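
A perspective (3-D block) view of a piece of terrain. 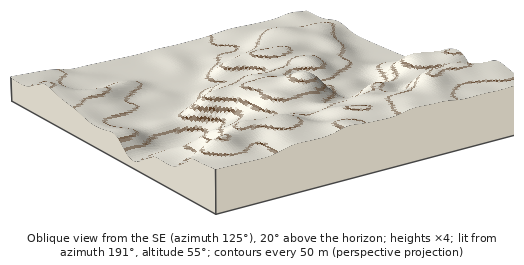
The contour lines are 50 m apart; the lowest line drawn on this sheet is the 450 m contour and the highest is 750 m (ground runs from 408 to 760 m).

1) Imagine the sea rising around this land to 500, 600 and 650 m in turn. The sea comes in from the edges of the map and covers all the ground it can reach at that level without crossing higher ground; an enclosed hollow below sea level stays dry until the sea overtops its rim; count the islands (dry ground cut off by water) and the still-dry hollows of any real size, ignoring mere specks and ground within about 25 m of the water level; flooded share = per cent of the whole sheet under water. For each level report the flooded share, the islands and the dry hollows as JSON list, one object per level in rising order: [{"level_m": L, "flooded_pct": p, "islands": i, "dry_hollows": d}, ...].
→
[{"level_m": 500, "flooded_pct": 22, "islands": 0, "dry_hollows": 0}, {"level_m": 600, "flooded_pct": 64, "islands": 0, "dry_hollows": 0}, {"level_m": 650, "flooded_pct": 77, "islands": 1, "dry_hollows": 0}]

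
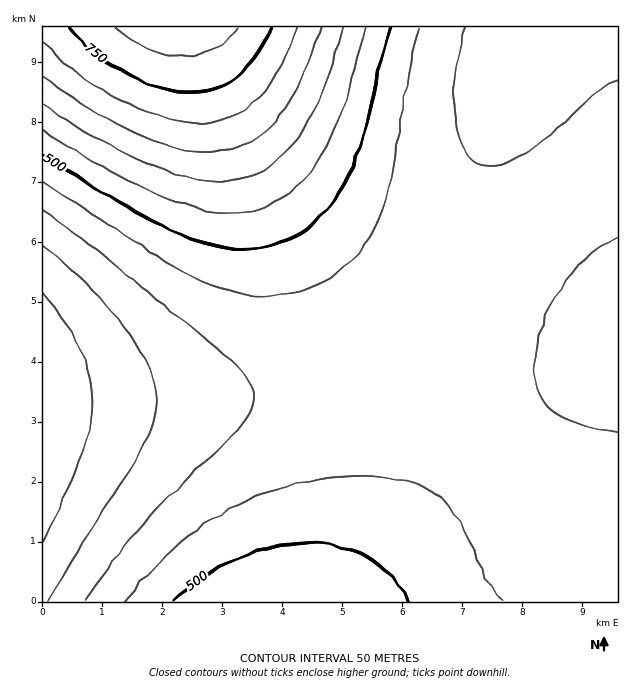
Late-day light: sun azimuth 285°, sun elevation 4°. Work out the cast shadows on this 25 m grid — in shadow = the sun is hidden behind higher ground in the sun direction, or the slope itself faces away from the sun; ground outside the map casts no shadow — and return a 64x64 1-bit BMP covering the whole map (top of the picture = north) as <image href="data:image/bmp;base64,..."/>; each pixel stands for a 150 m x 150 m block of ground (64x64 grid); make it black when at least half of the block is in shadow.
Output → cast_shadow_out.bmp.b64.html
<image width="64" height="64" href="data:image/bmp;base64,Qk0+AgAAAAAAAD4AAAAoAAAAQAAAAEAAAAABAAEAAAAAAAACAAATCwAAEwsAAAIAAAAAAAAA////AAAAAAAAAAAAAAAAAAAAAAAAAAAAAAAAAAAAAAAAAAAAAAAAAAAAAAAAAAAAAAAAAAAAAAAAAAAAAAAAAAAAAAAAAAAAAAAAAAAAAAAAAAAAAAAAAAAAAAAAAAAAAAAAAAAAAAAAAAAAAAAAAAAAAAAAAAAAAAAAAAAAAAAAAAAAAAAAAAAAAAAAAAAAAAAAAAAAAAAAAAAAAAAAAAAAAAAAAAAAAAAAAAAAAAAAAAAAAAAAAAAAAAAAAAAAAAAAAAAAAAAAAAAAAAAAAAAAAAAAAAAAAAAAAAAAAAAAAAAAAAAAAAAAAAAAAAAAAAAAAAAAAAAAAAAAAAAAAAAAAAAAAAAAAAAAAAAAAAAAAAAAAAAAAAAAAAAAAAAAAAAAAAAAAAAAAAAAAAAAAAAAAAAAAAAAAAAAAAAAAAAAAAAAAAAAAAAAAAAAAAAAAAAAAAAAAAAAAAAAAAAAAAAAAAAAAAAAAAAAAP/AAAAAAAAP//wAAAAAAB///wAAAAAAP///wAAAAAB////wAAAAAP////wAAAAA/////gAAAAH/////AAAAAf////+AAAAD/////8AAAAP/////wAAAA//////AAAAH/////4AAAAf////+AAAAB/////gAAAAH////8AAAAAf////AAAAAB////wAAAAAH///+AAAAAAf///gAAA=="/>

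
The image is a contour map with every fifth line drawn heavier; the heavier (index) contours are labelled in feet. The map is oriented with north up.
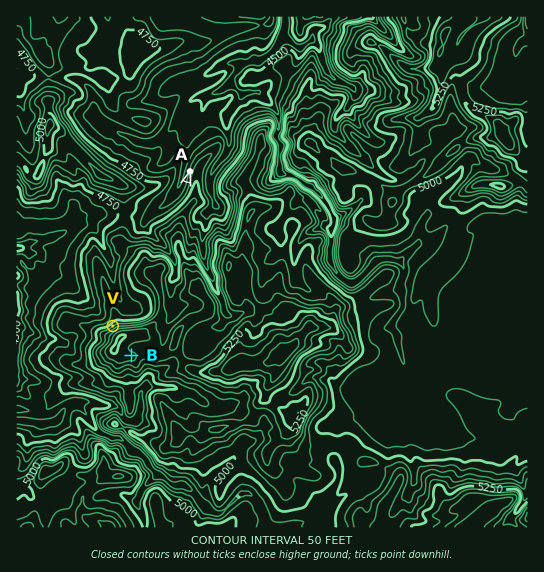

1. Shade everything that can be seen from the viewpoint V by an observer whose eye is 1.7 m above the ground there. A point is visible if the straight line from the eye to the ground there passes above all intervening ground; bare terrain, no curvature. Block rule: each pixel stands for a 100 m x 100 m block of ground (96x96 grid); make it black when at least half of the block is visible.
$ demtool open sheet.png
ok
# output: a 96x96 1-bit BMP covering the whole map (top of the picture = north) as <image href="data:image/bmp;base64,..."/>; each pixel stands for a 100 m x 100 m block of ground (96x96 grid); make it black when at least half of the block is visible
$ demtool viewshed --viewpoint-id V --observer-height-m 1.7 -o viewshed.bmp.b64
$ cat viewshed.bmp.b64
<image width="96" height="96" href="data:image/bmp;base64,Qk2+BAAAAAAAAD4AAAAoAAAAYAAAAGAAAAABAAEAAAAAAIAEAAATCwAAEwsAAAIAAAAAAAAA////AAAAAAAAAAAAAAAAAAAAAAAAAAAAAAAAAAAAAAAAAAAAAAAAAAAAAAAAAAAAAAAAAAAAAAAAAAAAAAAAAAAAAAAAAAAAAAAAAAAAAAAAAAAAAAAAAAAAAAAAAAAAAAAAAAAAAAAAAAAAAAAAAAAAAAAAAAAAAAAAAAAAAAAAAAAAAAAAAAAAAAAAAAAAAAAAAAAAAAAAAAAAAAAAAAAAAAAAAAAAAAAAAAAAAAAAAAAAAAAAAAAAAAAAAAAAAAAAAAAAAAAAAAAAAAAAAAAAAAAAAAAAAAAAAAAAAAAAAAAAAAAAAAAAAAAAAAAAAAAAAAAAAAAAAAAAAAAAAAAAAAAAAAAAAAAAAAAAAAAAAAAAAAAAAAAAAAAAAAAAAAAAAAAAAAAAAAAAAAAAAAAAAAAAAAAAAAAAAAAAAAAAAAAAAAAAAAAAAAAAAAAAAAAAAAAAAAAAAAAAAAAAAAAAAAAAAAAAAAAAAAAAAAAAAAAAAAAAAAAAAAAAAAAAAAAAAAAAAAAAAAAAAAAAAAAAAAAAAAAAAAAAAAAAAAAAAAAAAAAAAAAAAAAAAAAAAAAAAAAAAAAAAGAAAAAAAAAAAAAAfeAAAAAAAAAAAAAAf+AAAAAAAAAAAAAAf+AAAAAAAAAAAAAAf/AAAAAAAAAAAAAAf/wAAAAAAAAAAAAAf//gAAAAAAAAAAAA///gAAAAAAAAAAA////gAAAAAAAAAAA////ggAAAAAAAAAA////AAAAAAAAAAAA////AAAAAAAAAAAB//70AAAAAAAAAAAB//zAAAAAAAAAAAABP5GAAAAAAAAAAAAAP4HAAAAAAAAAAAAA/wHgAAAAAAAAAAADAwPAAAAAAAAAAAAD8AIAAAAAAAAAAAAD/gIAAAAAAAAAAAAD/gAAAAAAAAAAAAAD/wAAAAAAAAAAAAAD/wAAAAAAAAAAAAAD/wQAAAAAAAAAAAAD/w4AAAAAAAAAAAAD/x/AAAAAAAAAAAAA///4AAAAAAAAAAAA///4AAAAAAAAAAAA///AAAAAAAAAAAAB//8AAAAAAAAAAAABv/wAAAAAAAAAAAACP/gAAAAAAAAAAAACH/AAAAAAAAAAAAAAH+AAAAAAAAAAAAAAH8AAAAAAAAAAAAAAD4AAAAAAAAAAAAAAHwAAAAAAAAAAAAAAHwAAAAAAAAAAAAAADgAAAAAAAAAAAAAADAAAAAAAAAAAAAAAAAAAAAAAAAAAAAAAAAAAAAAAAAAAAAAAAAAAAAAAAAAAAAAAAAAAAAAAAAAAAAAAAAAAAAAAAAAAAAAAAAAAAAAAAAAAAAAAAAAAAAAAAAAAAAAAAAAAAAAAAAAAAAAAAAAAAAAAAAAAAAAAAAAAAAAAAAAAAAAAAAAAAAAAAAAAAAAAAAAD4AAAAAAAAAAAAAAH8AAAAAAAAAAAAAAH+AAAAAAAAAAAAAAEOAAAAAAAAAAAAAAAAAAAAAAAAAAAAAAAAAAAAAAAAAAAAAAAAAAAAAAAAAAAAAAAAAAAAAAAAAAAAAAAAAAAAAAAAAAA="/>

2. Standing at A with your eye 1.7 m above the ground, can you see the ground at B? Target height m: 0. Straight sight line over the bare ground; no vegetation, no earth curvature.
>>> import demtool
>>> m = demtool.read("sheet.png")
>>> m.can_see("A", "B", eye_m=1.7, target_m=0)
False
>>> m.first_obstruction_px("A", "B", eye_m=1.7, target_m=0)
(176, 214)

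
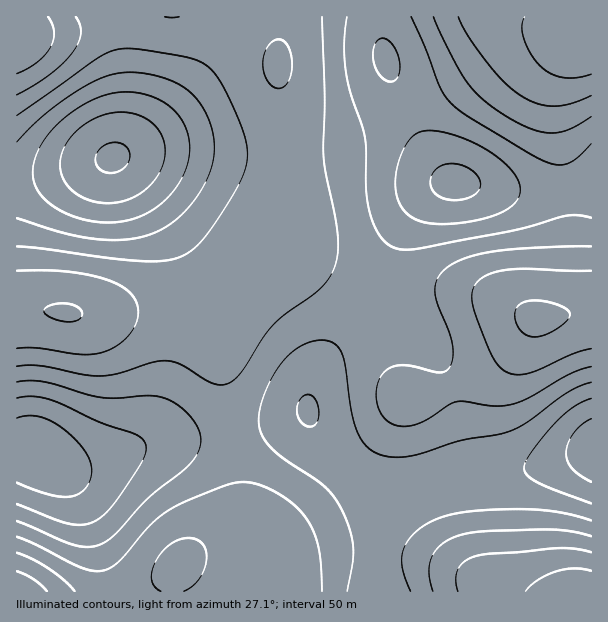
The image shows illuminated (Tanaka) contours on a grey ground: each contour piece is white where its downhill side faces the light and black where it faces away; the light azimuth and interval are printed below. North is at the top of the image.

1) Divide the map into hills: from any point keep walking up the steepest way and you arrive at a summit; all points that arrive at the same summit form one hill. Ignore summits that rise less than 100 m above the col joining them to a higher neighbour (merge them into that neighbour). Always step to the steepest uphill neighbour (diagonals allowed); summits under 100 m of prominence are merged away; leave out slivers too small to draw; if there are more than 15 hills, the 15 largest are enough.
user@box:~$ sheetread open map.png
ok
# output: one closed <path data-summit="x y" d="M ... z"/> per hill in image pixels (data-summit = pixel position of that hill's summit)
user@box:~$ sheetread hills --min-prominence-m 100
<path data-summit="17 33" d="M378 16l-362 1 1 433 16 1 30 15 20 0 22-6 48-18 81-8 45-10 18-6 11-7 2-21 15-31 23-27 31-26 12-51 18-37 20-24 11-7 12-5-14-14-6-9-30-57-16-39z"/><path data-summit="537 318" d="M461 182l-11 0-15 8-15 14-11 14-18 37-12 51-31 26-18 21-17 28-5 15 0 20 14 24 29 32 18 15 18 11 9 0 65-20 70-9 61-17 0-266-32 6-44 0z"/><path data-summit="17 591" d="M308 412l-29 12-45 10-81 8-48 18-22 6-20 0-30-15-16-1-1 141 362 1 0-41 2-23 5-18 5-9 4-3-16-5-27-21-29-32z"/><path data-summit="585 33" d="M591 16l-212 1 1 19 6 27 16 39 30 57 18 22 66 11 44 0 32-7z"/><path data-summit="582 591" d="M591 452l-67 18-71 10-61 19-7 11-6 27 0 54 212 1z"/>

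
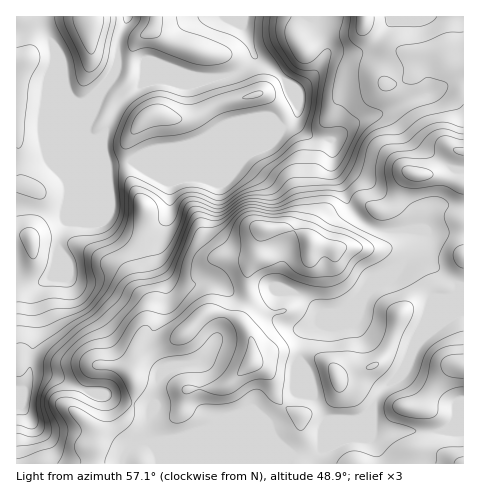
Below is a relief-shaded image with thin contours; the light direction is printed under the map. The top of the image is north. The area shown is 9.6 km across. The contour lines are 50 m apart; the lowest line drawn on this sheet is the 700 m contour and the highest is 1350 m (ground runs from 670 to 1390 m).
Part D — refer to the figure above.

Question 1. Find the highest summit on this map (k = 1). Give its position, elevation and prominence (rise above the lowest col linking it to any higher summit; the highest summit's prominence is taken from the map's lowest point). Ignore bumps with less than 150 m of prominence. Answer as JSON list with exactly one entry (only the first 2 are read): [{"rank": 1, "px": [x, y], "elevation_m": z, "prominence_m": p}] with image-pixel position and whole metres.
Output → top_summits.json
[{"rank": 1, "px": [312, 243], "elevation_m": 1390, "prominence_m": 720}]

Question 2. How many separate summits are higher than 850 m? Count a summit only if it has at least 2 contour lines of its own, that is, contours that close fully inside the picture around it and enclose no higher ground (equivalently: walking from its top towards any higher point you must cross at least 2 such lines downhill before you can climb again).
4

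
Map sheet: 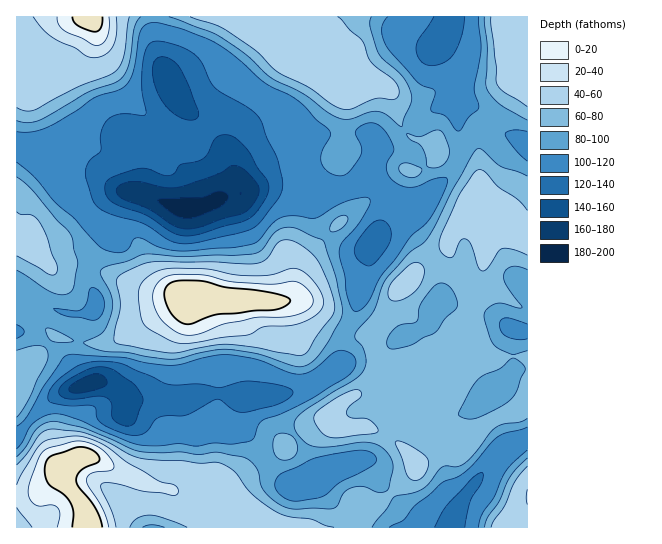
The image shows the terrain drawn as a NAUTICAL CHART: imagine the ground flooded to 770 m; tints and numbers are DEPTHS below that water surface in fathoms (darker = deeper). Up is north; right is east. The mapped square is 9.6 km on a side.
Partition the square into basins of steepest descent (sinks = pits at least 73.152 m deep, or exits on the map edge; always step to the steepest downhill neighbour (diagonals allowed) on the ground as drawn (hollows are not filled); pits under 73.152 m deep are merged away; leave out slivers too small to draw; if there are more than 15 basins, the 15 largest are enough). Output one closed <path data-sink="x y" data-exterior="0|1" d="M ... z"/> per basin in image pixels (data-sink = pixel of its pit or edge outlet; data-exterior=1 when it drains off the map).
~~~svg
<path data-sink="183 207" data-exterior="0" d="M527 16l-511 1 1 380 12-23 3-15 22-23 27 7 29 0 29-16 15-11 17-8 15-12 33 4 83 1 7 4 18 20 14 8 8 3 12 0 14-7-2 20 4 14 0 10-2 5-12 13-21 10-10 9-5 9-24 12-11 8-9 12-61 38-9 12 1 7-15-9-13-3-19-8-20-4-52-25-14-2-18 10-4 7-21 18-22 5 1 31 322 0 18-25 8 5 6 0 8-4 32-27 6-13 24-15 21-2 5-3 22-21 30-12 9-9z"/><path data-sink="89 383" data-exterior="0" d="M198 296l-12 0-15 12-17 8-15 11-29 16-29 0-27-7-22 23-3 15-13 24 1 98 9 0 12-4 21-18 4-7 18-10 10 0 56 27 20 4 19 8 13 3 14 8 2-9 7-9 61-38 2-5 18-15 24-12 5-9 10-9 21-10 14-18 0-10-4-14 2-20-14 7-12 0-8-3-14-8-18-20-11-5-79 0z"/><path data-sink="451 527" data-exterior="1" d="M527 403l-8 8-30 12-22 21-5 3-21 2-24 15-6 13-32 27-8 4-6 0-8-5-17 24 187 1z"/>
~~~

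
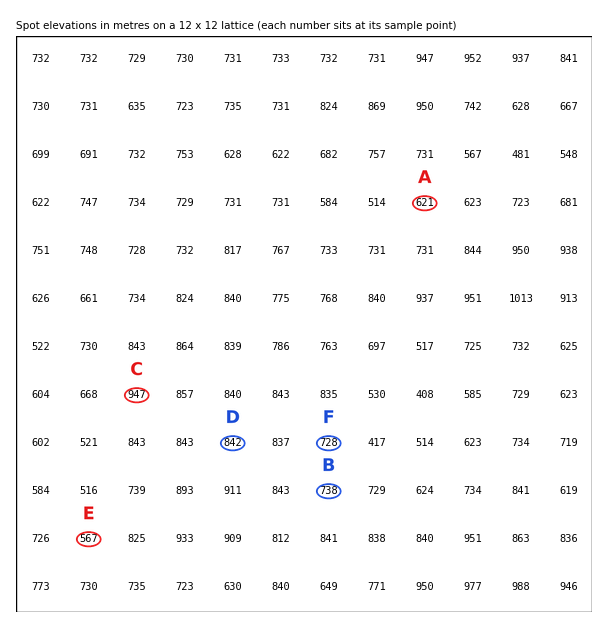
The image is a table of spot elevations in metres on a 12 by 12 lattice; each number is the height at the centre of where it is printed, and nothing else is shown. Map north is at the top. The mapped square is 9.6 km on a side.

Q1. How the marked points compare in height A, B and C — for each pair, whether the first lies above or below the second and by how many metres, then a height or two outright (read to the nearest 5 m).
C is above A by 325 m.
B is below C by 205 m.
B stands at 740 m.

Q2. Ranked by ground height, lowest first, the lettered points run E F D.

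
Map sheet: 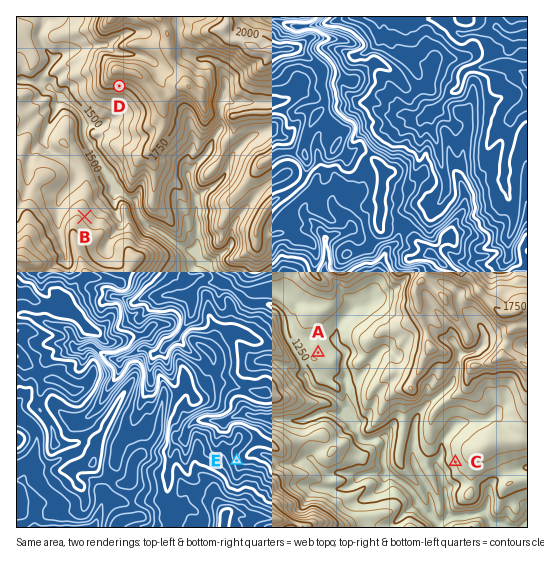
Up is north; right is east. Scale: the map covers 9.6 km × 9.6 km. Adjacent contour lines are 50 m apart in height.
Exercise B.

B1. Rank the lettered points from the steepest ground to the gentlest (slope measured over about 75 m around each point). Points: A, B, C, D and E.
D E C B A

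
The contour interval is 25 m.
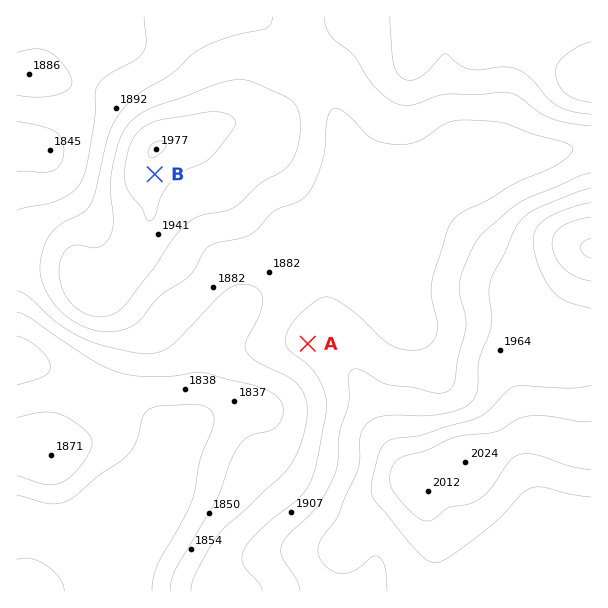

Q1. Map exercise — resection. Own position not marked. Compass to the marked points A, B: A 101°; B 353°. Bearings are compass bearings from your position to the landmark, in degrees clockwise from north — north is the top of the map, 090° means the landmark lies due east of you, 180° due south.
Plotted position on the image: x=172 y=317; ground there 1885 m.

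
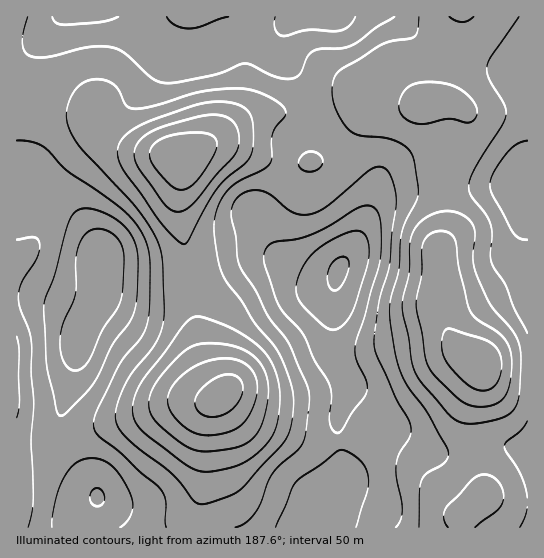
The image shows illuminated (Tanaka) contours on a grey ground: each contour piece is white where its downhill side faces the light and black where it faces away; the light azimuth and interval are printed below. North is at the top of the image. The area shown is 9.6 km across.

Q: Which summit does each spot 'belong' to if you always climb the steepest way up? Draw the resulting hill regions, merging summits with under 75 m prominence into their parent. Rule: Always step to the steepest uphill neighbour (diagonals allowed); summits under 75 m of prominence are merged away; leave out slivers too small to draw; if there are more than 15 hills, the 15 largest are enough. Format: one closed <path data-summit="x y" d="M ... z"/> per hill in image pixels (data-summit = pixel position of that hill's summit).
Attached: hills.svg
<path data-summit="338 271" d="M389 79l-11 2-19 19-44 19-18 1-16-7-20 0-12 4-46 30-24 11 2 5-2 52 10 51 11 81 7 22 16 25-11 11-5 14-3 64-11 31 0 14 335-1 0-170-13-1-36 7-14-10-12-11-8-16-5-21 1-26-2-29 6-20-1-56 3-11 14-25 4-13 0-12-6-8-9-4-13-1-15 3z"/><path data-summit="101 259" d="M51 112l-35 1 0 414 175 1 2-14 11-31 3-64 5-14 11-11-16-25-7-22-11-81-10-51 0-21 2-13-1-22-5-3-40-7-21-9-14-11-7-14z"/><path data-summit="326 17" d="M463 16l-446 0-1 95 77 4 3 8 9 10 22 14 19 5 37 5 66-40 12-4 20 0 16 7 18-1 44-19 19-19 5-2 8 1 31 23 23-4 8-12 11-36 1-28z"/><path data-summit="525 205" d="M527 16l-62 0 0 29-5 22-9 26-10 6 13 4 10 7 1 15-4 13-14 25-3 11 1 56-6 20 2 29-1 26 5 21 8 16 12 11 14 10 49-8z"/>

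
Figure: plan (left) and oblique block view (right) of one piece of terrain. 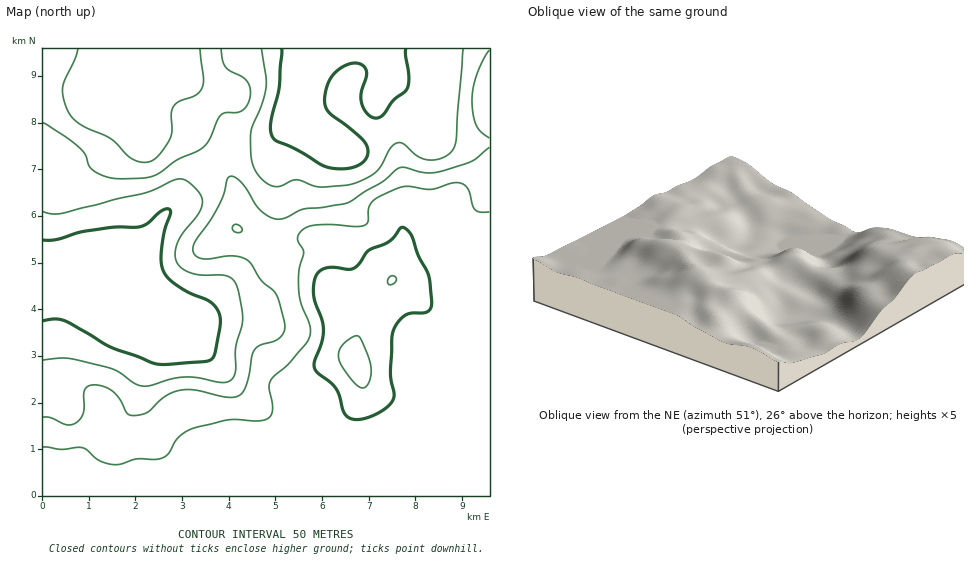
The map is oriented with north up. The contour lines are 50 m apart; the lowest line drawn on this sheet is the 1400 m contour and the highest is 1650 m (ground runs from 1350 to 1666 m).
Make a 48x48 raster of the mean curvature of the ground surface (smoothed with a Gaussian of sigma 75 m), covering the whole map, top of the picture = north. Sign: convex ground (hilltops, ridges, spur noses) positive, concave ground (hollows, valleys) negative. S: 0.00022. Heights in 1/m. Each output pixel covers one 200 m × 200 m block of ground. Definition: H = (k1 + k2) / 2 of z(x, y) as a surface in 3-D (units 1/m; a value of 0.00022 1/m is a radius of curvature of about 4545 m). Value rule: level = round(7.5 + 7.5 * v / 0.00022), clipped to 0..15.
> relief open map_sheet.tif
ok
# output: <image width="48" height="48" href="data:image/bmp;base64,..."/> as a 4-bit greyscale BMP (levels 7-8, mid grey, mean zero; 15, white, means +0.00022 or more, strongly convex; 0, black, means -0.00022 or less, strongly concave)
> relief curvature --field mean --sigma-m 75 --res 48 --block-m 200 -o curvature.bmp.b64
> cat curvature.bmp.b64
<image width="48" height="48" href="data:image/bmp;base64,Qk32BAAAAAAAAHYAAAAoAAAAMAAAADAAAAABAAQAAAAAAIAEAAATCwAAEwsAABAAAAAAAAAAAAAAABEREQAiIiIAMzMzAERERABVVVUAZmZmAHd3dwCIiIgAmZmZAKqqqgC7u7sAzMzMAN3d3QDu7u4A////AJl4u5hmZ5qWV6uFRWdnd3d3d3d4iIdljaqIq6mIiJqXV6qod5hnd3d3eHd4iIdljaqpiamKqpmXaJqqmJdnd3d3d3d4iHdmi7q8p2Z6uXd2Z5iIhmV3d3d3eHd3iId2aLidxzJZlld2aKmHZlZ3d3d3d3d3d3d3ZqdZyDFIdVm6isy6qXZ3d3Zmd3d3d3d3ZpY0mVNIhVi8qqq8y6d3d2VTE2d3d3d3d5YiaYZXhTR4hmeamIdmVkeYQQJXd3dniYYyWalmdlRnd4moVEe6YzfOyVMzVndnmoYzasuXiaq7zMuWMjntcxXP/8l3ZVZomadGnN24ed///shVZVv+ggGe/9upmHd4iMhp3u62RZ7/63IEvKvtgwKM3adomId4d8l63dyVIUiqlhAEvbq7lkau7IM1d4d3dqiKuZmFQiNEQgAFvJeKuprf/YM1Z3eIdneZdmd2ZkISIgFK24Rqy83v6nVWd3eJh3iXZWZnh1QzMzSN62M3iM7duIZWZneIiImXaHVWh2Z3ZUR82VMhFL27p3Y0VWd3d4qXiXQjVniZh1NZqFQgA7ybuHUjVmZ3d4mYmEFFRGh2ZkM2mXUgBsuK24ZFeYdnd3iIhCZ3dlVERUI3unQza+pnzqZWnKdnd3d3Q2d3d0NFVURIymRGv/lEjcY2vJZnd5h0R3d3diNXdURYuVNHz+dDStp5uWRnd8t0d3eHczZ3dTM2mWRGv+hTOO/dyFRnd7pWd3d3YXqphkIki5ZGv/uGWe/+uGVnd1VXd3d3UY3t23Qji6dWreuGac7bhnd3dyMjVnd2IGz//7dFeHdVVVREeby6Y2h3d1ZTIiIiETnv/+qZhleGQ0Roqpq6UTeId7l2VUNGYyWt//3v2XnN3N3cpTe7cyV5iNyWZ3Z5piNorN//+nev//63MAe6l1RXmbuoiamapzIzR7/+p1NZyphCE3zJeal1eZqpq7l2ZSAAA436ZVNHhWZEjv/ZZ722Rpq5iHZUVSAAAUrbdlRodXl33//qh575Moq5ZWdmZkESRFjepkR6hoqGrc3cqa78Uli6d5qoiXMUiZnelCSbhWdUVWrcqa79hEaaq7uprcUTeqvcYRWslUQyEUrbdovbdkWJqXeb7+gzV5rKQBa8lTMQAEzpMiV3dzRmUzWd//l3Zmi7YSi6dTIQAG73AABGeCM0M0er3tqql1acgjeWQzIiRH3nAABHh0RGiaqZrNqaumRqgiZ0IjNYmHvYEANpp2ec3bmInMl3mnNZciRCJFaMt1jJJBR7yUfO2oZnmqdEeGR8pCIzWJrMlEe5RTRq3BbNp3d4mZUiZkW/+DIzaszbUki4VUNK7yjbiKu7mJdGiFfv+1MzWc3ZQliXZUE6/0nKmau6d6qryorv/ZUhOL3ZVEZniFEZ/1m6mYd2V77/2ni87aUgJ73bllRXmXMW7zeqqXVFVp3+uFRou4UgJqzMuGRXmYU0vwN6qYZmdmncl1M2qoZCJGiamGV4mYdDj0BYmpdol0WqmXQ2mpmFMjVndlaJmJh0fQ=="/>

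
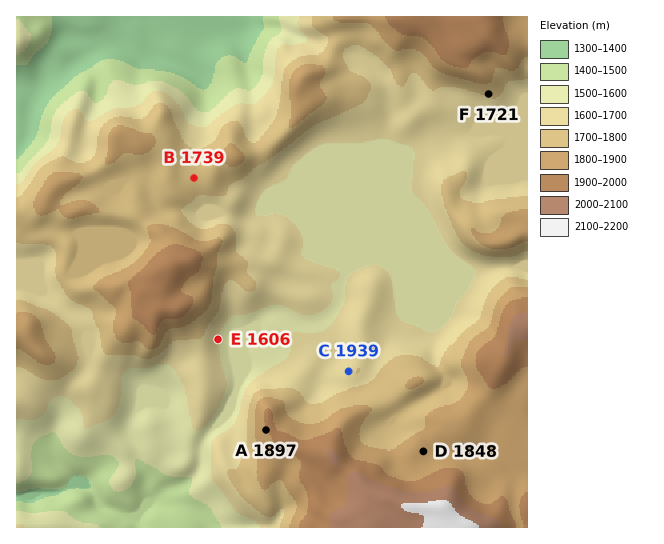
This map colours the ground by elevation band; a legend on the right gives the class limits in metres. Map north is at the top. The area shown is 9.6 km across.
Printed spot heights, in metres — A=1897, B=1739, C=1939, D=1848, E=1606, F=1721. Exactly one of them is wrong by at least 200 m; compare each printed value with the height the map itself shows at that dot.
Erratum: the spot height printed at C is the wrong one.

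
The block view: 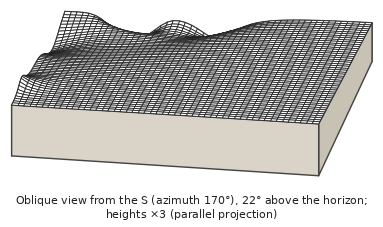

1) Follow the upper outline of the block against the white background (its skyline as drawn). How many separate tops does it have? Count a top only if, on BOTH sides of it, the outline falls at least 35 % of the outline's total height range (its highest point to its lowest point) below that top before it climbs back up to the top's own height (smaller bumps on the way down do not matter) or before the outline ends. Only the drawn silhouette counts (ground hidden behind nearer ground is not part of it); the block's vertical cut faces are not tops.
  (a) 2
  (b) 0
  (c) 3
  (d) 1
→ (b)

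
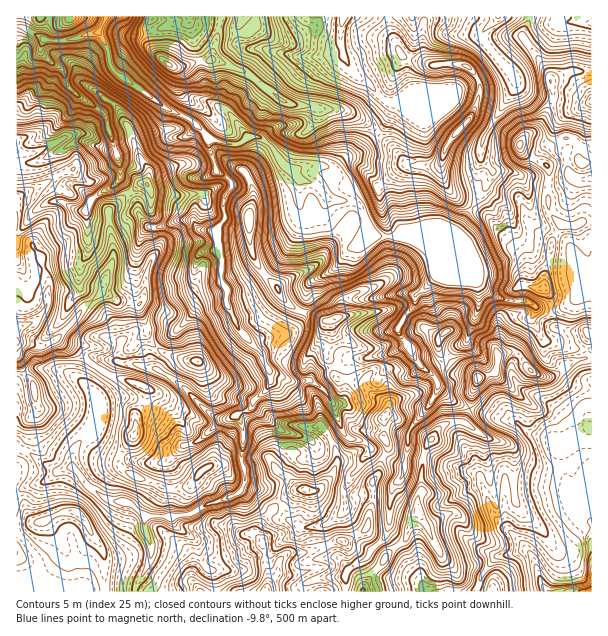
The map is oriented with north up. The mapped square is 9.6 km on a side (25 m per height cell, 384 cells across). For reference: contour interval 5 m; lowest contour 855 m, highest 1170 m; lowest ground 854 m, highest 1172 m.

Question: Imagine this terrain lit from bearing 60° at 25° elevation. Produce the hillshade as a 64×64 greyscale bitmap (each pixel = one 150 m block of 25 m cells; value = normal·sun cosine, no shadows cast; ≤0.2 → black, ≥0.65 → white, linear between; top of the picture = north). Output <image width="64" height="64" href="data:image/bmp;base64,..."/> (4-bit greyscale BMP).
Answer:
<image width="64" height="64" href="data:image/bmp;base64,Qk12CAAAAAAAAHYAAAAoAAAAQAAAAEAAAAABAAQAAAAAAAAIAAATCwAAEwsAABAAAAAAAAAAAAAAABEREQAiIiIAMzMzAERERABVVVUAZmZmAHd3dwCIiIgAmZmZAKqqqgC7u7sAzMzMAN3d3QDu7u4A////AHd3d3d3iYd3dmaZh4h4mYh4mYaJqpmHdmeHeaqqhmZnd3d3d3eJiHd2aJmIh2eIiIiJd4mZmIdmaKh5qql1Znl3d3d3d4iIh3d4mHd2VoiYiImHeImYdlaJqZmqqGZ3ioh3d3d3iYiHd3iHdmZniJiIiHiHeZh1R6qqmZmXZniZiHd3d3iZiZdneHdmZmeIiYiHeId4h3VZu6mImYZniJmHd3d3eamJlmeIdmZmaJmZiIeJiId3dXq6mImYdmeImWZ3d3eKqZmGeYZmZmeJmZiIiIh4mGdmmqiJqpdmeIiIZniHZ6qYmXeYd3Z3iImZiIiIh3moVmiqh5qpdneJiIhniHd5upmZd3d3Z4iZiIh3d4iGeahVeamJu6h3eJiIh3iIiJu6mIZVZWeIiJh3d3Z3iYZ5qGV6qZq6h3eJmIh3iIiJmql3VVZmZ3iZdmZ2ZniZh3ipZXmaqqmIeJmIh3iIiImZhmZVZnd3eIiHRVVniZqHaKl1aaqqmHh4mIiHeIiIiJdmZWeJmHeIeKg0VomZmZdnmoVpuqmYeHiIiIeIiIiIdmZmiZmId3iKxyNYmZiJmHeallmpmId4eIiIh3iIiIh2ZniZiId3eJvFJImYiHiZh4mWWJmIh3d3iZiHeId4iHd3d3eIiId4nLY2mYiIaKmXZ6dXiIh2ZniZmId3d3iId3dmZ5mIiHicxjeJmYdquXVZuEWJqGVomqmYd3dmd4iId2VomIh4mJy2R5l2ZoyWVXqnVomWaKu7qId3d2Z4iIiHZmiYh4mau5ZohmeIvHZmeJmHeIecypmHh3d3ZniYiIdmaIiIibuYdod5mYjKd2Z4q6h4mbuYh3eIiIhmeZmIh2Z4iIibpmiJh5mIaMhmZmmqqHiXiYh2aJiIh1aKmZmHZnd4ibpWiaqImHZJpVZmeaqph2Roh1aJh3h3V5qZmHZmZ4mrpVeJqqqHZXlUZniJqqulM1eGaIdniIhoqpmHZWeJqqhUZ4rMuoZUVDZ3eImqq4NDR4eXVnmYiHmpiHZniaqZdVV4vdy6ZDNUV4eImavINFRpiaZZuoiHmXd2ZomYiHZVZ4vuy7hVRFVoiIiazZRGd4lol4y4eIeYZ2aIiId3dniIrf27plZURnh4iavLUkeZhTeZvJiId5h3eZmIh3d4qYi+7Lp1Z2RFd3iarNciWKljWarLl3d2mIiJmYh3d4q5iM7ct1Z3ZCNniau8kzVomoZ5u7p3d2aImYiId3d3iqmJzcuEVndkEmiZmZpzSJi9x0e6mHeIeIiJmHiIdmaamaq8y2RmZVU0eJmYiZd6qL22N6mYeJiIiHmoeIdmd5qru7vJRWZUaHeImZmrzKmIrLdIqZhniIiHeKmHd3iInMu6q7dFZUaql3eZqqvMmIq7uHdmZFeIiId4qpdnmZity7qrt0VUWbqYiIiZmqmJqqqoUiRWeZiHh3irl2eamK3LqqukNEWKqqmZmIiJmruoiIdSJXiJmIh3ebqXZ5qYnLqqm5Q0SKqpqqqYZ4ms24d3d1EliImYh2d5upd3iqiKurqrlDNry6mZq5hmeb3ah3d2MSZ3eIh3ZoqpmHZ6qHm7u6tzJIzbqYm7mHZ6zbmHd3UQR3d4iHdnmqmZdnq5iby7u3IkrdupiaqYd4q6iHd3YwJnd3iId2iaqal2irqZvczKYiWt26mImYiHeIh3d3dSFHd3d4d3iImpqXaKq6m7zJhTFa3bmIiHeIZXh3d3ZTE2h3d3d3iYiaqpZYqpaLuoZ5QFveuYd3d4dEh2d2VDNGd2d2eIiJmIqphVmpdquZdppBa+64h4h4hiSGZmUzVnd3Z3Z4iImImHiXeZhnq5mHu1N67riHiHdzFXZmVDWJh2VoZoiIiYiHeYiYh2e8uqrMlEruqIiHd2EWdmZUWKmHZnhmiYiIiIiHeKqFac3cy6yRK+2oh3d3QUdmZlV6qYdmd1aJiIiIiHiavJVpzsqbyAB97Jh3d3UjZmZmZoqpiHZVRYmHeIiIeKvNhFruuZzDF87rh3d3ZEVVZnd2i7mHUyNXmXd4iIh5vNxSff26vrabzLllRFVVVVVniYZ6uoZBJoiYd4iIiIm7ujOv/brOqamZlSATVmVURXmZhWmqhjA4mYh4iZmIiprZJc/7qbx1aIZAAkZ3ZVVniamFV5qWMlmpmImZmamarOYY3+qsxzWIQhI0Z3dlZniZmXZViqhVaKqpmqmZm7u9w0v/7LpjWIUANERWd3d4mZmId2Vpy4Z5mamZmZmb3cxRj//6UjaIUQJERWd4iaqqmId3dle8qIh3mZiKmqz+ghn//4EDd3QgJEV5mZmqu6mHd3d3VZy5h2Z4iJmrvecCv//WABRUMiI0aKuqqqqql3d3d3dUjcmHVGiIiKzdkVz/+kAAAkQ0Q0aKupmqqph2d3dmZkOeyYYzeIh6q8xUv/6DAAAWdlVWeaqqmZmYh2ZndUVlNt64dTR4iIqrt0i96TEAAXmXZ4mqqqmZmYh2ZmdlV3Z8/ZdkRoiImaplirzGEAAoqpeJqqmpmYiIh3ZmZ3eJms7adlRomJmYqomqrKMAA4mql4mpiIiIiIiHZmZ4mJq7u5hlVoqYmZmpd4iJcQAmiZmHeJh3eJmYiIdmd3mYmqmZh2VompiIiHVVV4hSMzaIiId4mHiKqZiIh2d3iZiJmIiHdniZiIiGVWVWeJZkE3iIdmeIiJqpmIiYd3eJmIiIiIiHeImIiI"/>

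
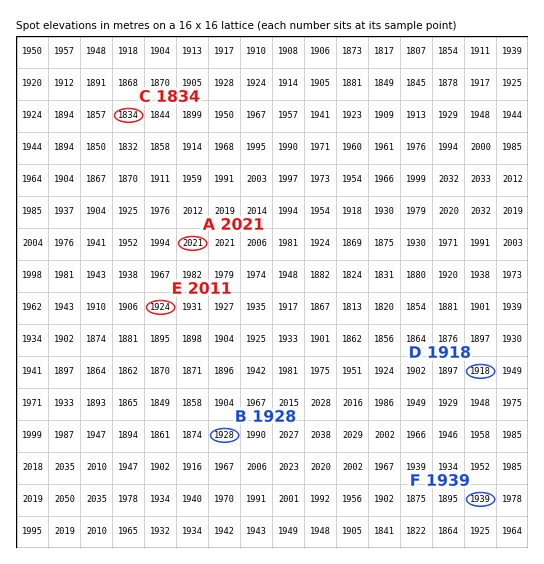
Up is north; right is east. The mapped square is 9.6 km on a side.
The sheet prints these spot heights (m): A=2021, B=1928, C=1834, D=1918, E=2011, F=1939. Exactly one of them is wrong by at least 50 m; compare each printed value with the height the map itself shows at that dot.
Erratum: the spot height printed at E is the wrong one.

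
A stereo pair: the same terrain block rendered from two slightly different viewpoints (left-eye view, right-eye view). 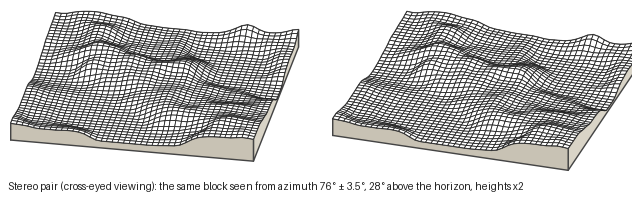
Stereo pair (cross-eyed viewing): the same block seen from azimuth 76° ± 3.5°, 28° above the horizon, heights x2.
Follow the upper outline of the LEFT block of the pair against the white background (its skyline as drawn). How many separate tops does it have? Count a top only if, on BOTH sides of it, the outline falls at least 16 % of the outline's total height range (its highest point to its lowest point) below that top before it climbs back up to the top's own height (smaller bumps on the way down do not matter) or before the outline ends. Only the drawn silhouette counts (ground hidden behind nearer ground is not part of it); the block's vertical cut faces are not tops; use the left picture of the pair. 1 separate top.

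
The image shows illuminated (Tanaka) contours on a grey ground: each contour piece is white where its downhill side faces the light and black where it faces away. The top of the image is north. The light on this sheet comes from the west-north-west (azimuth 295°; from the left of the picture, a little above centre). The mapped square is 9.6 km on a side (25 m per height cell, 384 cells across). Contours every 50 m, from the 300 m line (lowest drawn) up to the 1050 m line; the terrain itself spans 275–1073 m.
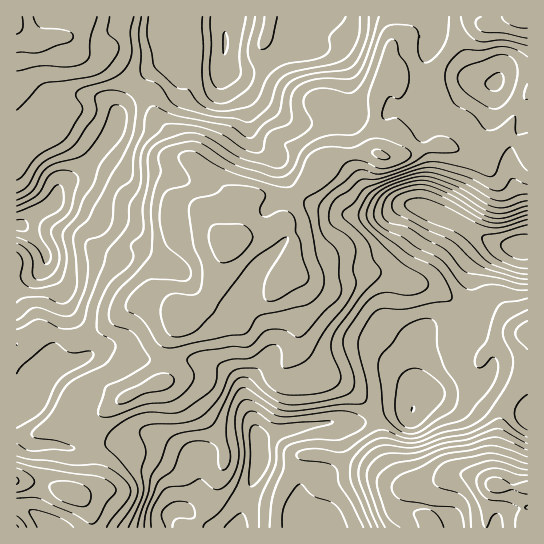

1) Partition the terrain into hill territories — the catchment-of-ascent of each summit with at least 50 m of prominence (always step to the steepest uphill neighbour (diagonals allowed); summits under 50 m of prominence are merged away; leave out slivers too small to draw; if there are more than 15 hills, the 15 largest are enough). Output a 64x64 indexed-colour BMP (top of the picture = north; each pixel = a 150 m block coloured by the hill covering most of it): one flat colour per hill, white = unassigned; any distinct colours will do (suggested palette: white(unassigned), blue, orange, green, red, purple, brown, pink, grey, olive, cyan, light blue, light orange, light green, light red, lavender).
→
<image width="64" height="64" href="data:image/bmp;base64,Qk12CAAAAAAAAHYAAAAoAAAAQAAAAEAAAAABAAQAAAAAAAAIAAATCwAAEwsAABAAAAAAAAAA////ALR3HwAOf/8ALKAsACgn1gC9Z5QAS1aMAMJ34wB/f38AIr28AM++FwDox64AeLv/AIrfmACWmP8A1bDFAHd3REREREREREIiIRERIiIiIiIiIiIiIiIiIiIiIiIid3REREREREREQiIREREiIiIiIiIiIiIiIiIiIiIiIiJ0REREREREREREIRERESIiIiIiIiIiIiIiIiIiIiIiIkREREREREREREREEREREiIiIiIiIiIiIiIiIiIiIiIiRERERERERERERERBERESIiIiIiIiIiIiIiIiIiIiIiJEREREREREREREREERERIiIiIiIiIiIiIiIiIiIiIiIkREREREREREREREQRERESIiIiIiIiIiIiIiIiIiIiIiRERERERERERERERBERERIiIiIiIiIiIiIiIiIiIiIiJEREREREREREREREEREREiIiIiIiIiIiIiIiIiIiIiIkRERERERERERERBERERERIiIiIiIiIiIiIiIiIiIiIiRBEREREUREREQRERERERIiIiIiIiIiIiIiIiIiIiIiJBERERERERREERERERERESIiIiIiIiIiIiIiIiIiIiIhEREREREREREREREREREREREiIiIiIiIiIiIiIiIiIiERERERERERERERERERERERERERERESIiIiIiIiIiIiIRERERERERERERERERERERERERERERERIiIiIiIiIiIhEREREREREREREREREREREREREREREREREiIiIiIiJVERERERERERERERERERERERERERERERERESIiIiIiJVURERERERERERERERERERERERERERERERERIiIiIiVVVREREREREREREREREREREREREREREREREREiIiIiJVVVERERERERERERERERERERERERERERERERESIiIiIlVVURERERERERERERERERERERERERERERERERIiIiIiJVVREREREREREREREREREREREREREREREREREiIiIiJVVVERERERERERERERERERERERERERERERERESIiIiIlVVUREREREREREREREREREREREREREREREREREREiJVVVVRERERERERERERERERERERERERERERERERERERFVVVVVERERERERERERERERERERERERERERERERERERERVVVVUREREREREREREREREREREREREREREREREREREREVVVVRERERERERERERERERERERERERERERERERERERERVVVVERERERERERERERERERERERERERERERERERERERFVVVURERERERERERERERERERERERERERERERERERERFVVVVREREREREREREREREREREREREREREREREREREREVVVVVERERERERERERERERERERERERERERERERERERERVVVVUiIRERERERERERERERERERERERERERERERERERFVVVVSIiERERERERERERERERERERERERERERERERERERVVVVIiIREREREREREREREREREREREREREREREREREREVVVUiIRERERERERERERERERERERERERERERERERERERERESIRERERERERERERERERERERERERERERERERERERERERIRERERERERERERERERERERERERERERERERERERERERExERERERERERERERERERERERERERERERERERERERERETMxERERERERERERERERERERERERERERERERERERERERMzMREREREREREREREREREREREREREREREREREREREREzMzERERERERERERERERERERERERERERERERERERERETMzMRERERERERERERERERERERERERERERERERERERERMzMzMREREREREREREREREREREREREREREREREREREREzMzMzERERERERERERERERERERERERERERERERERERETMzMzMxERERERERERERERERERERERERERERERERERERMzMzMzMREREREREREREREREREREREREREREREREREREzMzMzMzERERERERERERERERERERERERERERERERERETMzMzMzMxERERERERERERERERERERERERERERERERERMzMzMzMzEREREREREREREREREREREREREREREREREREzMzMzMzMxERERERERERERERERERERERERERERERERETMzMzMzMzERERERERERERERERERERERERERERERERERMzMzMzMzMREREREREREREREREREREREREREREREREREzMzMzMzMzERERERERERERERERERERERERERERERERETMzMzMzMzMxERERERERERERERERERERERERERERERERMzMzMzMzMzEREREREREREREREREREREREREREREREREzMzMzMzMzMxERERERERERERERERERERERERERFmZhETMzMzMzMzMzMREiIiESIhERERERERERERERERFmZmZmMzMzMzMzMzMzMiIiIiIiIhEREREREREREREREWZmZmYzMzMzMzMzMzMyIiIiIiIiIiEREREREREREREWZmZmZjMzMzMzMzMzMzIiIiIiIiIiIhEREREREREREWZmZmZmMzMzMzMzMzMzMiIiIiIiIiIiERERERERERFmZmZmZmYzMzMzMzMzMzMiIiIiIiIiIiEREREREREREWZmZmZmZjMzMzMzMzMzMzIiIiIiIiIiIhERERERERERZmZmZmZm"/>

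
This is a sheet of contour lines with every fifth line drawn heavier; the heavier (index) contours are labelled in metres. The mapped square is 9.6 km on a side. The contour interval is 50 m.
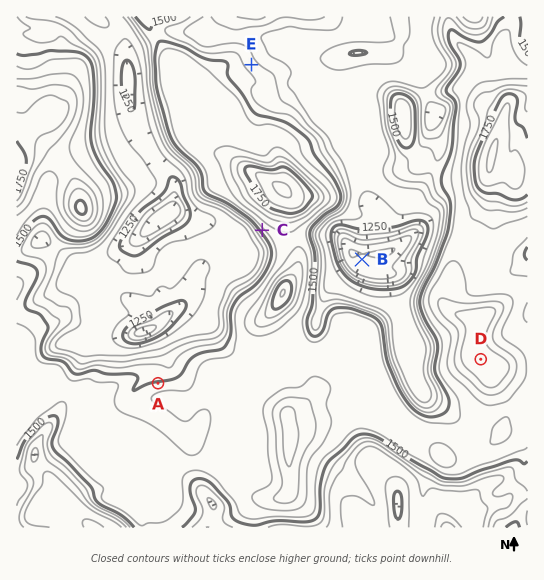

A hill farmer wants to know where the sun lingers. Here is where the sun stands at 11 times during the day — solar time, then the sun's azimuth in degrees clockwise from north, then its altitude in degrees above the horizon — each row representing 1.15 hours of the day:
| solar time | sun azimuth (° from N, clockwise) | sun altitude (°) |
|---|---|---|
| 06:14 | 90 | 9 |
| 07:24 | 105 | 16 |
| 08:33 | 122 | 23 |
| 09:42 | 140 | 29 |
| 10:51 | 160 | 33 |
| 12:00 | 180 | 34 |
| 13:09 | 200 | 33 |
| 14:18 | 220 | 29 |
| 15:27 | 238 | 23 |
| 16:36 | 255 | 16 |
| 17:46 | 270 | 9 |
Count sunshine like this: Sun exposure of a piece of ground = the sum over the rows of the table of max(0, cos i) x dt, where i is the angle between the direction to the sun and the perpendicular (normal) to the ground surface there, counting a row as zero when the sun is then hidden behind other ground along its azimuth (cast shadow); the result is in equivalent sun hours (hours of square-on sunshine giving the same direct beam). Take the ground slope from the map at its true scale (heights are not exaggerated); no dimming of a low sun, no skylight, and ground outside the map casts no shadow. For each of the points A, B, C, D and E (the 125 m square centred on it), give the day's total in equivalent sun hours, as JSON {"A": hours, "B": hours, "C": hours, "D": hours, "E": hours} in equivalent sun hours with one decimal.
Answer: {"A": 3.2, "B": 2.6, "C": 6.6, "D": 4.9, "E": 3.9}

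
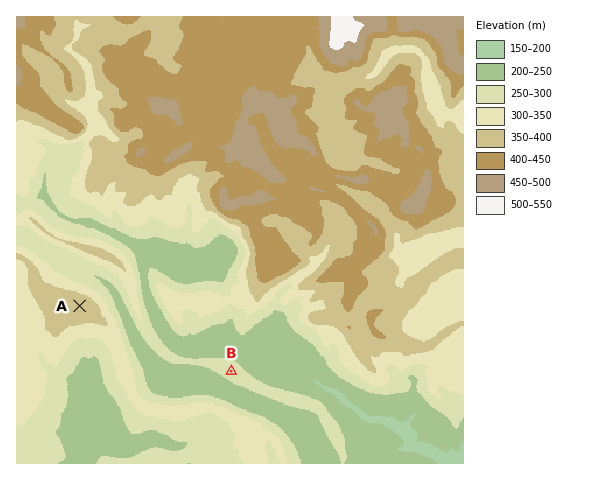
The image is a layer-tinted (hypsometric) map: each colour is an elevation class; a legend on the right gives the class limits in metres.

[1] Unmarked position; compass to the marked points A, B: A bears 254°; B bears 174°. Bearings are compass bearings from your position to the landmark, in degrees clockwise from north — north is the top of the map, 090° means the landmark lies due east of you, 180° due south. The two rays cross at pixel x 220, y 266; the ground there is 240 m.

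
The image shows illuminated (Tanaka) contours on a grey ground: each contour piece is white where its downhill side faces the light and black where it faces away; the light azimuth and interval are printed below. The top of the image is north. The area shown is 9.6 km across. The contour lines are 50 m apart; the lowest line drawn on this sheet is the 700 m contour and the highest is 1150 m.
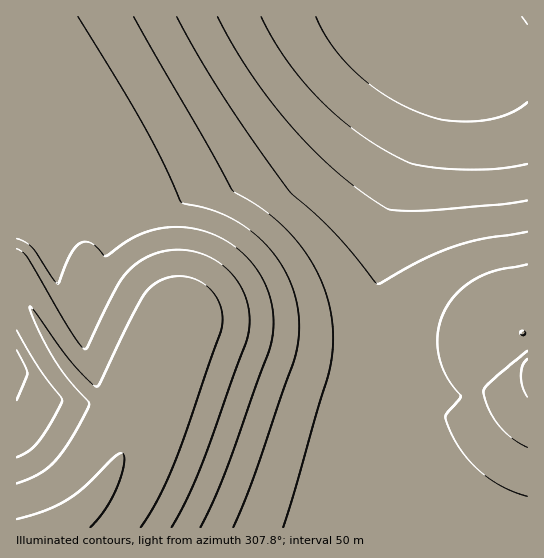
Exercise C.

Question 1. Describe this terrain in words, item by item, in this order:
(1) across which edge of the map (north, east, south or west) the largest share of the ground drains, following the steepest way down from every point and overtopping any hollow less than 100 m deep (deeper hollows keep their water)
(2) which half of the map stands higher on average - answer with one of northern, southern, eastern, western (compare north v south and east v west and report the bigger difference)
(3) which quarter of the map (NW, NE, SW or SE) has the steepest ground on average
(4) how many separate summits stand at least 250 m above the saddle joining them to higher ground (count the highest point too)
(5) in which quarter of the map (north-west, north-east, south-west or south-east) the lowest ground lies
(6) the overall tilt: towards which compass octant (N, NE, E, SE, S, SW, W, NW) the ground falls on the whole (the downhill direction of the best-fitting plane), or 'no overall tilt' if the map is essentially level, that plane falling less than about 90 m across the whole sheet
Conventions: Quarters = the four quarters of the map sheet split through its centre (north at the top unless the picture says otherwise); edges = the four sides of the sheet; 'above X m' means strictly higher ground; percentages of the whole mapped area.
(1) Drainage is mainly to the north: more ground falls towards that edge than towards any other.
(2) On average the western half of the map is the higher ground.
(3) Slopes are steepest in the south-west quarter.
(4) There is 1 summit with 250 m or more of prominence.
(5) Look to the north-east quarter for the lowest ground.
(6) The general tilt is down to the north-east (the land rises towards the south-west).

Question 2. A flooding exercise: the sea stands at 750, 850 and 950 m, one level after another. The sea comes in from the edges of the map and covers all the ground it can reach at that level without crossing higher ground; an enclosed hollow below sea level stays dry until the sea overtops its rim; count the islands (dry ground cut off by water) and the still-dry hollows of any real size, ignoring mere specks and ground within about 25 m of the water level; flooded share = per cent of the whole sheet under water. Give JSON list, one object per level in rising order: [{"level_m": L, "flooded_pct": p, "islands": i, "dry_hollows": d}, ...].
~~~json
[{"level_m": 750, "flooded_pct": 12, "islands": 0, "dry_hollows": 0}, {"level_m": 850, "flooded_pct": 25, "islands": 0, "dry_hollows": 0}, {"level_m": 950, "flooded_pct": 59, "islands": 0, "dry_hollows": 0}]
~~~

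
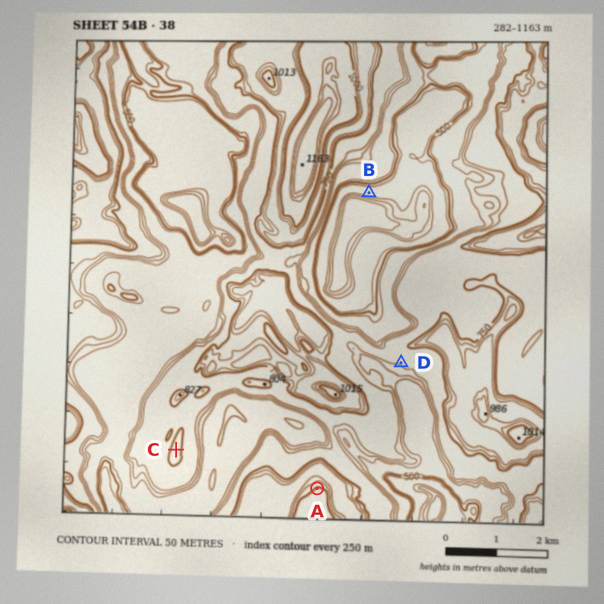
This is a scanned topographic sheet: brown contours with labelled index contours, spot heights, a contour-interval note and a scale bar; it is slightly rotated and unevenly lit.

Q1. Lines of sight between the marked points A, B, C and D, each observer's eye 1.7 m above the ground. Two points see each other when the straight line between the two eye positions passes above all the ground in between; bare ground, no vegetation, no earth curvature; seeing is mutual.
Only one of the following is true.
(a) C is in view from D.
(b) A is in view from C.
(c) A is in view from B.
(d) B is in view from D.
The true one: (b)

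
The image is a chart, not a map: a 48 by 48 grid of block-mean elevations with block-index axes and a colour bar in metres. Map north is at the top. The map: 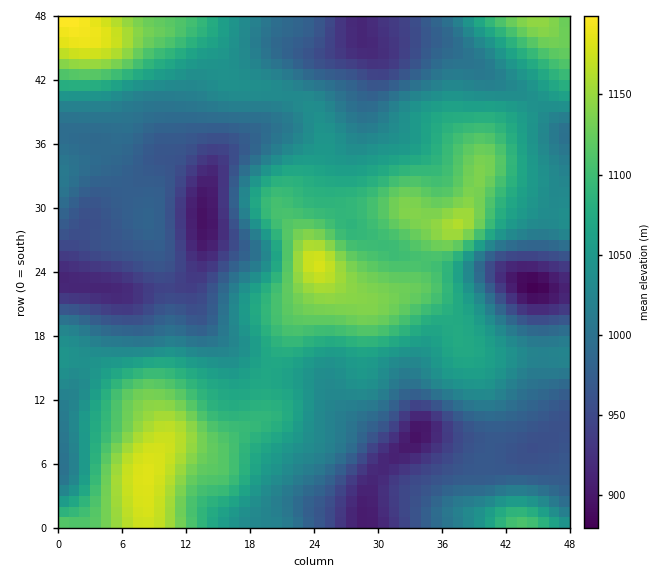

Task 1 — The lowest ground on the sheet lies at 880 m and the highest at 1205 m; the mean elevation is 1035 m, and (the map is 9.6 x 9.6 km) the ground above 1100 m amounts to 18.3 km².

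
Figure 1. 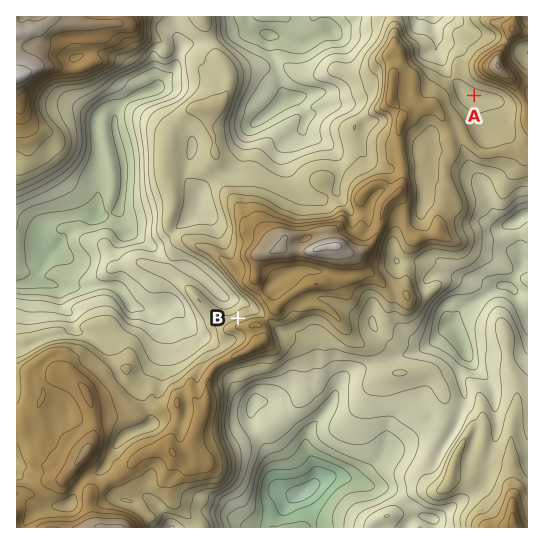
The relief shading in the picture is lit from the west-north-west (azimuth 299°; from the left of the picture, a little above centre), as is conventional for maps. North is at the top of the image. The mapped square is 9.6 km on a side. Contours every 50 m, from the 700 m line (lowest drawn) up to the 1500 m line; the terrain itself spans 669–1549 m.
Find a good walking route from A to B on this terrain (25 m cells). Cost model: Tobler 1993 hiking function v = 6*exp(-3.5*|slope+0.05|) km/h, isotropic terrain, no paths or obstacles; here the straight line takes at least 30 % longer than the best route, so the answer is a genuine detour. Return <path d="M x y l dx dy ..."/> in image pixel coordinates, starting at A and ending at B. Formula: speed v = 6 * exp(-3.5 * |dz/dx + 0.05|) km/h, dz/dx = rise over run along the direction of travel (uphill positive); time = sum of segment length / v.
<path d="M474 95l-5 11-3 3-5 10-8 8-2 3-4 4-2 5 0 12-2 3-2 3-7 13-9 9-18 35-1 1-8 4-11 11-13 27-1 1-3 5 0 6-3 4-2 1-7 7-13 6-4 4-3 2-21 0-8 4-10 9-8 4-6 7-6 2-10 0-6-2-22 0-3 1"/>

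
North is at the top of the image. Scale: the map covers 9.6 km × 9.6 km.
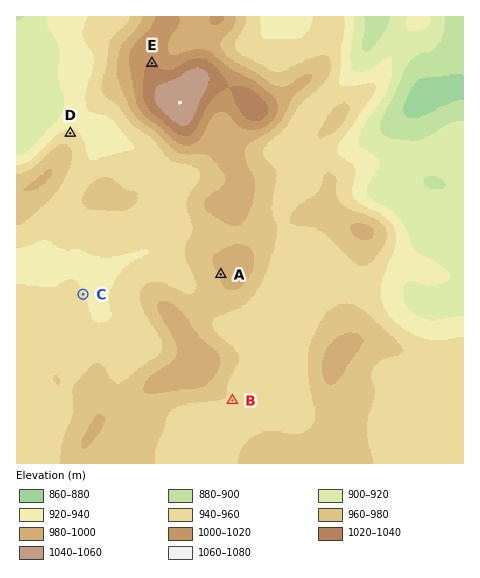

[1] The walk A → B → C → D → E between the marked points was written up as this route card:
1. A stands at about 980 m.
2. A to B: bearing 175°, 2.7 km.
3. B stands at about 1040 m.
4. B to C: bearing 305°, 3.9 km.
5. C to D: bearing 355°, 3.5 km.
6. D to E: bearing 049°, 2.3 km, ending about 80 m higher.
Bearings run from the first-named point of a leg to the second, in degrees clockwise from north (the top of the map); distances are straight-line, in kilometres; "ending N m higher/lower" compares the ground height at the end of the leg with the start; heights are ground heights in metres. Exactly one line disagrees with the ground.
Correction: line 3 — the height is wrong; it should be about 960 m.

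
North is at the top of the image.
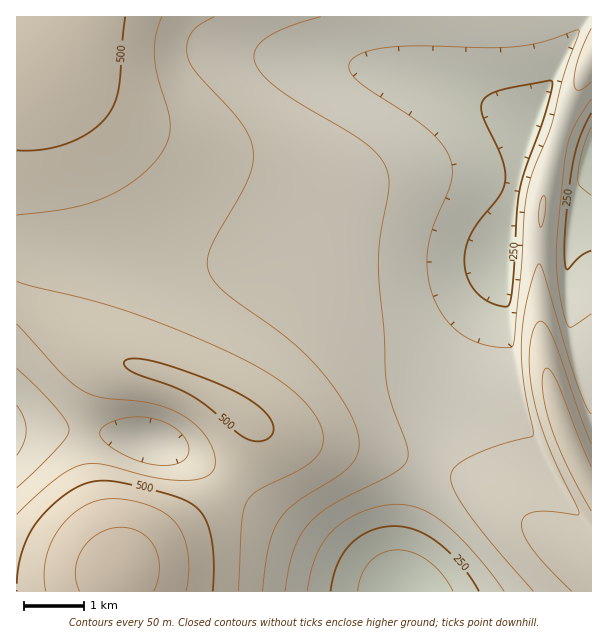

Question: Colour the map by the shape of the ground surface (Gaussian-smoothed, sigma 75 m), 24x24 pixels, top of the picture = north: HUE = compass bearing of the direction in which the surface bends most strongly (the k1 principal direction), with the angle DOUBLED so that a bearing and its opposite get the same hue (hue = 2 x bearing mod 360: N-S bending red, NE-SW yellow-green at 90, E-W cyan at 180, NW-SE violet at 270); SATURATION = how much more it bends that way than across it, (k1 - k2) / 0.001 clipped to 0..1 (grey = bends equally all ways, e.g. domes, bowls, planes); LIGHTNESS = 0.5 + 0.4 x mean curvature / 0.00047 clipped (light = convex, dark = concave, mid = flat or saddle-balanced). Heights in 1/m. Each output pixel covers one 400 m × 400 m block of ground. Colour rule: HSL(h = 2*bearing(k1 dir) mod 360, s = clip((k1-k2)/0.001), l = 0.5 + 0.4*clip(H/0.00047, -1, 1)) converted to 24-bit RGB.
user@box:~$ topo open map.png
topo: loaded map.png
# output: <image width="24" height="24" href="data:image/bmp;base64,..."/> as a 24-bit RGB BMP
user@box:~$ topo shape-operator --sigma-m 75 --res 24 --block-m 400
<image width="24" height="24" href="data:image/bmp;base64,Qk32BgAAAAAAADYAAAAoAAAAGAAAABgAAAABABgAAAAAAMAGAAATCwAAEwsAAAAAAAAAAAAAg3aRkYmUlJeVlJaYmpSXmpaTjJOOgIuMfoGFhX19h3x5gnp2fHlzdXNubWdnaF5lZllja1xhdmlkhH5rioxzgY98gJWNgJ2deHiRjoyUmJeTk5KOlZGOnJeTlpCUh4GPhXmJiHd/inR1h3NwgHBseGlnb2FlaVtmaFtpbGVvcnx0eo5+gZuNg6Obgaemf6SneHmai4uWmJOVmZKZk5mal5edmoydlXmYkW+Njm57jmxujGpphWhnfGVodGRuamFzYmR6aXqJdJeZf6WghKukg6mlgKKgijqBd32QiImUmJWal6ChlaSskZOvn4CwrGmromCMl2N0kmZpj2lpiW1wg3B9cm2FZW+OYnybapGkdqSqf6qmgqScgJmRiV2KkwJVcIByeY10h55/iKyMg6ugeXaeqFSkskOEr0xsol5mlm5vkHl+joCQfH6Vcn+eaYGlZ4mobZSmdp2hfZiRfY+AhId4QwQ8zP/EdIBiepBdhKpUhLBJdoRBVUIwVykkgjcup2RKoYRylouIjI6aiJChgY2ldoambYCiaoCcb4WSd4qIfIZ5hYV2eDl33QCV1f/MfIFcipFUo6RDmYouYksgPCsaSz4neoRFiapriaiKj6SljJqmiJKjgIaedniWb2+ObnCFdHd+eH14gIF4g4B4MwRD3P/Mpf2IgYBjjYVfnn9YoWNQjk5ccFeBXZuhb7+qgsCribGqip+jiI+Zh4KRinmMhnGGfm6AeHF8dnZ8eoB/fYOBeXGETQCG4f/MaACzfYF0h4l6lIOGnISjjIG1gJTFgrLNg73Fg7GxhJqbg4eMiXt/iXJ3h211g213f3F8d3Z+d4CEeYeJe4aLUjeERRT/5//MKwJSfI+QgJeWhZqeh5uoh52yhaC0gqCtgJicf4yKhH15hXRxhm5shmxshW5xgnN4f3qAeYOFd4uMdoyPd4aPJAti1vmg6/3HIwZKepyafaOigKWkgaKigZubgJGPfId+gn52gnZvgnJsg3BrhHFthXJxhHZ3gnx9foSCeoqGdo6Jc46OcoOLEQJF8f3O5ftoNBZoeqOifJ6afJaPe42BgIZ4g39ygXhtgXVrgXRsgXRugnZxg3h1g3p5hH58hIR/foh+eYt+dIt+cIaAbn2ACQI49//M/8gORzJ6eZKMeIl8foR0g4FvgntrgXlrgXhsgHhvgHlygHt2gXx5gX17g399hIN+hYd+g4p8fYp4dIZzbn1yanRyBAIx/P/M3wAXSkV+fYBzgH9ugX1rgXxrgXxtgX1vgH5zgH92f395f397gIB8gYB9goF+hYR+iIh9iYt7h4p3f4Nyc3htaW5qAwYw//7MD94ARFiCf3ltgHttgX5ugYFxgIF0f4F2fYF4fYB6fIB7fYB8foB9f4B+goJ+hIN+iIV9i4Z7ioR4hH10eXRxbW9wAwsw//vMn/8NMVqEgXtygYB1gIJ2foN4fYN5fIJ5e4J6e4F7e4F8fIB9fYB9foB+gIF/hIJ/h4N+ioJ9i357h3h6gHZ+cnN9AhE4/fbO/PxnFUNxgoB7gYN8f4R8fYR8fIR7e4N8e4J9e4J+fIF/fIF/fYGAfoGBf4KBgoOBhYKCiYKDjIGGjH+LgnyMd3uOCClg+uil/e7EBidIg4KBgoSBgISAfoV/fYV/fYWBfISDfISEfISEfIOFfIOFfYOGfoOHgIOIg4SJhoSMiISPiIOSgoCTfICTMViJFv/x/+jMBCI8hYOFhISEgoWCgYaCf4eDfYmHfIeKfYWKfISLfISLfISMfYSMfoSNf4WOgYaOg4WPhISPhoKPhYCNhH2Ja3CDAEJ5/+LMAFuPh4SHhoSFhIaEgoiEf4yGfI+NeYmRfIWQfIWQfISPfISPfISOfYSNf4SLgYSJgYGHhn6Bhnh6hnJyhW5sgmxnBB8v/9rH/5VhiISHiISGh4eFhIuDf5CEeJKKcoqQeoGLfYKIfIGGfIGEe4KCfIF6gIB4gXx0gnhugnNpg25kg2phhGlhhGxjJVRj/1cN/9fMiYOHiYSGioiFiY6DgpJ+dI55bIB+cnt1f31yfnxvfnxrfntpfnlmf3djf3Rhf3FfgG5fgW1ggm5lg3JrhHhzgoN1AEhU/9DMiYOHiYSGjIeEkY6CkZN8g4hya3FocW1kf3hifnhhfnhgfXdgfXdgfXZhfnVjfnRnf3VrgHhygXt5hH6AgoSHg4aJH253/yu3iIOGiYOFjISDkoeBlYV7jHdwdmdscWZlgXlpgHprfnptfnpvfXtyfnt0fnx3en2AfICEfoOHf4WLgIeNgoeNgoWMe4CKAENC"/>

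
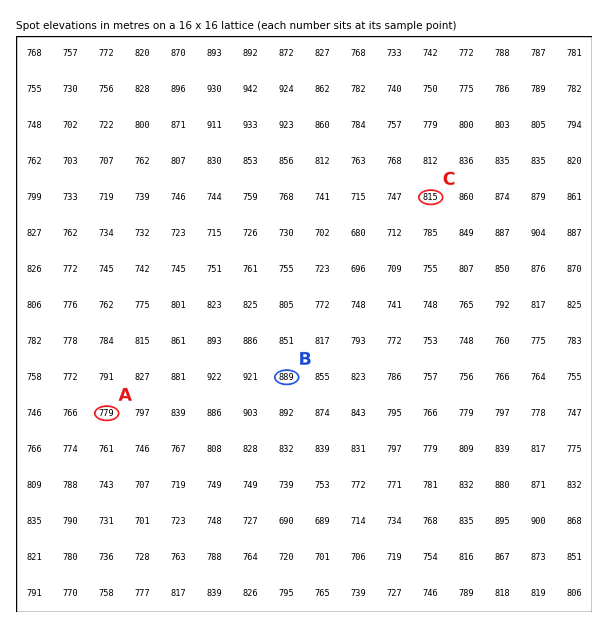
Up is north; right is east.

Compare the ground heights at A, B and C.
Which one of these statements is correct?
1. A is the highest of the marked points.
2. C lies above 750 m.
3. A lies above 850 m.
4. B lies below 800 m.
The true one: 2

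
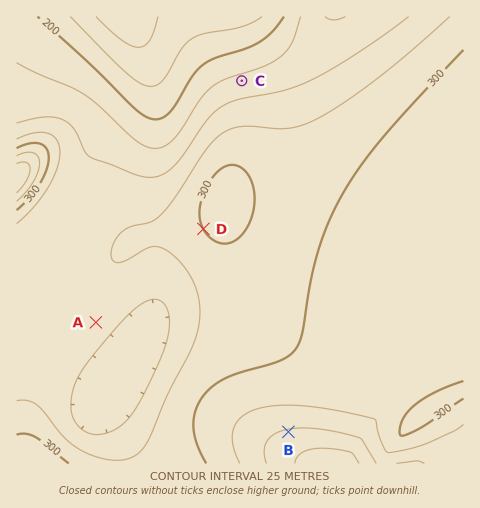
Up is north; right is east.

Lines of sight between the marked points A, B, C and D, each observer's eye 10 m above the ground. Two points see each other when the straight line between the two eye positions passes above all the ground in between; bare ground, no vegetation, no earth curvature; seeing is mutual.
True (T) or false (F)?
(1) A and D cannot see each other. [F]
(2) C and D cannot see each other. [T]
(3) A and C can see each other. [F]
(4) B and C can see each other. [F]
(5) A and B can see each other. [T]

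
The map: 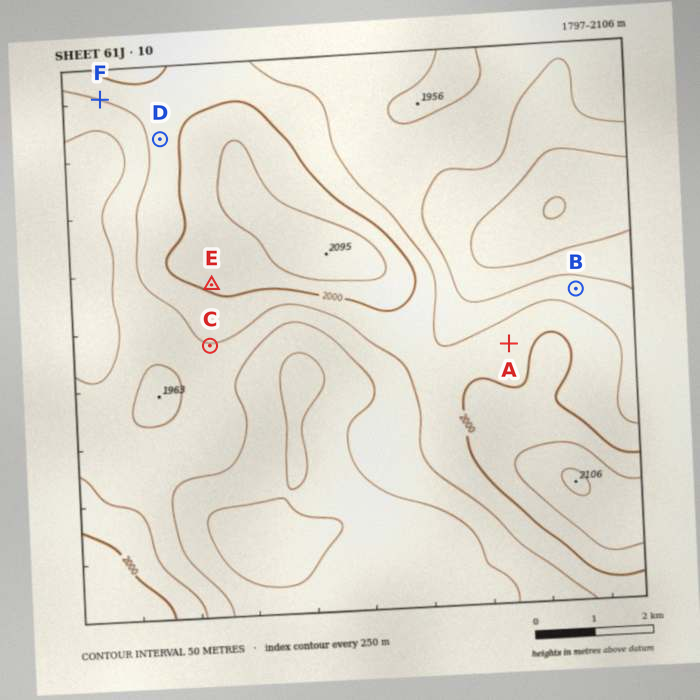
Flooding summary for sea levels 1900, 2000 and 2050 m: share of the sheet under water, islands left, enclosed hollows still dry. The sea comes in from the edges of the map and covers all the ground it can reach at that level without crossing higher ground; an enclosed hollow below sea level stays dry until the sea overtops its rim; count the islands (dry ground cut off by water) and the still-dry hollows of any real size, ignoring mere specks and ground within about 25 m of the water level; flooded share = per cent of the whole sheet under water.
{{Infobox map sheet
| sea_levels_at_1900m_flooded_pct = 31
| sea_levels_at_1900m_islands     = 0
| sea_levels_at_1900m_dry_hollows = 0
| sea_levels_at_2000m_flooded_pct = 81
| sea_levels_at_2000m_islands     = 1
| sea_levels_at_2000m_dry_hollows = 0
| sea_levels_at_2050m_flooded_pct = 94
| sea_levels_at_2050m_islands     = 1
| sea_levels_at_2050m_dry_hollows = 0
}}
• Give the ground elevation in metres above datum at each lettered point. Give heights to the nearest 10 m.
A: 1980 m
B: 1920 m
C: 1950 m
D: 1970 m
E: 2010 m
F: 1950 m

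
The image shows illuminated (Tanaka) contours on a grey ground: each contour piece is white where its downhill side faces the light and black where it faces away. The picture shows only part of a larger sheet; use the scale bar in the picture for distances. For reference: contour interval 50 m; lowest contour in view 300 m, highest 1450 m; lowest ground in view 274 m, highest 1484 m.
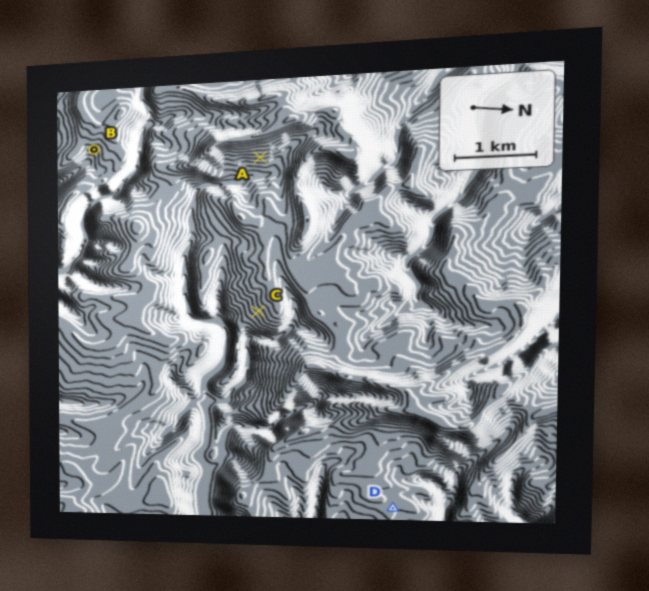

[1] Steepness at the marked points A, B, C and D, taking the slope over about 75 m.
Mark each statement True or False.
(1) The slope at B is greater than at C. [False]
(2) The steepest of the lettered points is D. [False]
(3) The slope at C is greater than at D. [True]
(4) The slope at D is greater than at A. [False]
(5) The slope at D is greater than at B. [False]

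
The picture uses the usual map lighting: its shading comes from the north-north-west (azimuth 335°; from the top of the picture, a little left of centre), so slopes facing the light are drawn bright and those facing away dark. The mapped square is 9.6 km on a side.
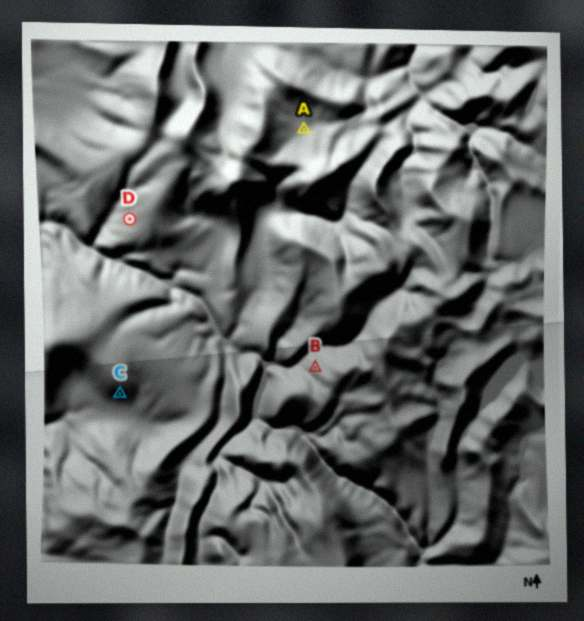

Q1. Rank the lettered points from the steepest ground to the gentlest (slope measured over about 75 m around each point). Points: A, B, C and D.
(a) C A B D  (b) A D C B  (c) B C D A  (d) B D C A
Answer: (c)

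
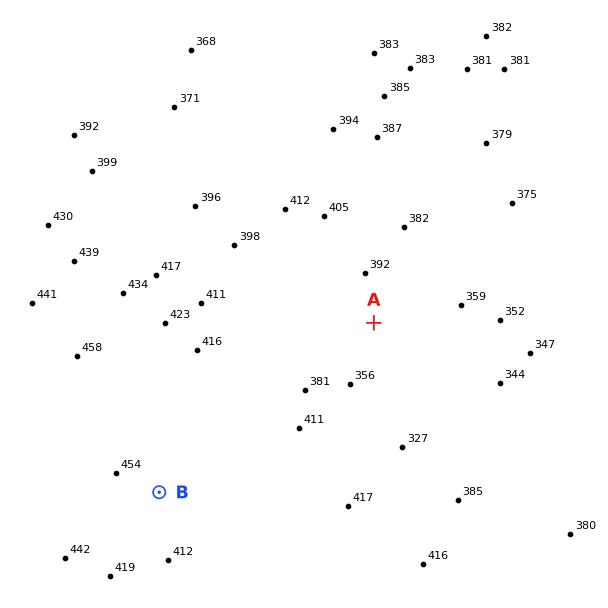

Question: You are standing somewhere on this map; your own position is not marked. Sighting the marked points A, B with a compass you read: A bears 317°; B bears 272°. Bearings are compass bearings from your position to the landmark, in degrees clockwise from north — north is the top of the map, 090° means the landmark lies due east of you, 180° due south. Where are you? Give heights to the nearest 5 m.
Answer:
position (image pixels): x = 544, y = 506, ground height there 370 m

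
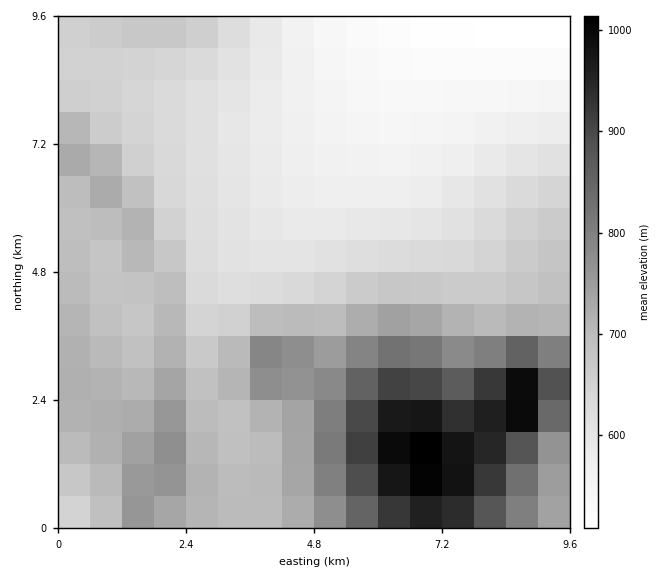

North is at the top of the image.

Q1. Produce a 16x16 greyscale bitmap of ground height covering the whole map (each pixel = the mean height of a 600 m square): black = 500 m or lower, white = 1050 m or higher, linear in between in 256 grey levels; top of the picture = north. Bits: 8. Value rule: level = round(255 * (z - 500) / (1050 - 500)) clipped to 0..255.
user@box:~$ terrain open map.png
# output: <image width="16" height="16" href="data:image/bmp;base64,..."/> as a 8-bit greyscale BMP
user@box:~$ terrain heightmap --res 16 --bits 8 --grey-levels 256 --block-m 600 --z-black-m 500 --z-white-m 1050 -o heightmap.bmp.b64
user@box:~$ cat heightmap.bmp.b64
<image width="16" height="16" href="data:image/bmp;base64,Qk02BQAAAAAAADYEAAAoAAAAEAAAABAAAAABAAgAAAAAAAABAAATCwAAEwsAAAABAAAAAAAAAAAAAAEBAQACAgIAAwMDAAQEBAAFBQUABgYGAAcHBwAICAgACQkJAAoKCgALCwsADAwMAA0NDQAODg4ADw8PABAQEAAREREAEhISABMTEwAUFBQAFRUVABYWFgAXFxcAGBgYABkZGQAaGhoAGxsbABwcHAAdHR0AHh4eAB8fHwAgICAAISEhACIiIgAjIyMAJCQkACUlJQAmJiYAJycnACgoKAApKSkAKioqACsrKwAsLCwALS0tAC4uLgAvLy8AMDAwADExMQAyMjIAMzMzADQ0NAA1NTUANjY2ADc3NwA4ODgAOTk5ADo6OgA7OzsAPDw8AD09PQA+Pj4APz8/AEBAQABBQUEAQkJCAENDQwBEREQARUVFAEZGRgBHR0cASEhIAElJSQBKSkoAS0tLAExMTABNTU0ATk5OAE9PTwBQUFAAUVFRAFJSUgBTU1MAVFRUAFVVVQBWVlYAV1dXAFhYWABZWVkAWlpaAFtbWwBcXFwAXV1dAF5eXgBfX18AYGBgAGFhYQBiYmIAY2NjAGRkZABlZWUAZmZmAGdnZwBoaGgAaWlpAGpqagBra2sAbGxsAG1tbQBubm4Ab29vAHBwcABxcXEAcnJyAHNzcwB0dHQAdXV1AHZ2dgB3d3cAeHh4AHl5eQB6enoAe3t7AHx8fAB9fX0Afn5+AH9/fwCAgIAAgYGBAIKCggCDg4MAhISEAIWFhQCGhoYAh4eHAIiIiACJiYkAioqKAIuLiwCMjIwAjY2NAI6OjgCPj48AkJCQAJGRkQCSkpIAk5OTAJSUlACVlZUAlpaWAJeXlwCYmJgAmZmZAJqamgCbm5sAnJycAJ2dnQCenp4An5+fAKCgoAChoaEAoqKiAKOjowCkpKQApaWlAKampgCnp6cAqKioAKmpqQCqqqoAq6urAKysrACtra0Arq6uAK+vrwCwsLAAsbGxALKysgCzs7MAtLS0ALW1tQC2trYAt7e3ALi4uAC5ubkAurq6ALu7uwC8vLwAvb29AL6+vgC/v78AwMDAAMHBwQDCwsIAw8PDAMTExADFxcUAxsbGAMfHxwDIyMgAycnJAMrKygDLy8sAzMzMAM3NzQDOzs4Az8/PANDQ0ADR0dEA0tLSANPT0wDU1NQA1dXVANbW1gDX19cA2NjYANnZ2QDa2toA29vbANzc3ADd3d0A3t7eAN/f3wDg4OAA4eHhAOLi4gDj4+MA5OTkAOXl5QDm5uYA5+fnAOjo6ADp6ekA6urqAOvr6wDs7OwA7e3tAO7u7gDv7+8A8PDwAPHx8QDy8vIA8/PzAPT09AD19fUA9vb2APf39wD4+PgA+fn5APr6+gD7+/sA/Pz8AP39/QD+/v4A////AERZeWxiXV5of6LE1cywjG9SXnd7YlxebIu23evfxJl0XWVwf2BYXG2Qv+Xu3s+we2RmaHhcWGJvjbna3crV5p9lY19tV2F/fISlvbuqxOSzZV5XZE5ehn90h5eSg4yljGJYUl9ER1tdW2hxbWJeY2FdVFVaPDg6PkNMUVBMTVJXW1NfUTkzMDA0ODs8PkRMU1lbY0U4MSwpKSssLzQ8Rk1baVc/Ny8pJSIiIyUrNDxCamFHPjYuJyIeHBweIykwNGBMRD01LSYgGxcWFxoeIiVJRkI8Ni4mHxgUERESFBYXRUVEQjwzKB4WEA0LCwsMDEdMUVBIOSodFA0JBgUEBAQ="/>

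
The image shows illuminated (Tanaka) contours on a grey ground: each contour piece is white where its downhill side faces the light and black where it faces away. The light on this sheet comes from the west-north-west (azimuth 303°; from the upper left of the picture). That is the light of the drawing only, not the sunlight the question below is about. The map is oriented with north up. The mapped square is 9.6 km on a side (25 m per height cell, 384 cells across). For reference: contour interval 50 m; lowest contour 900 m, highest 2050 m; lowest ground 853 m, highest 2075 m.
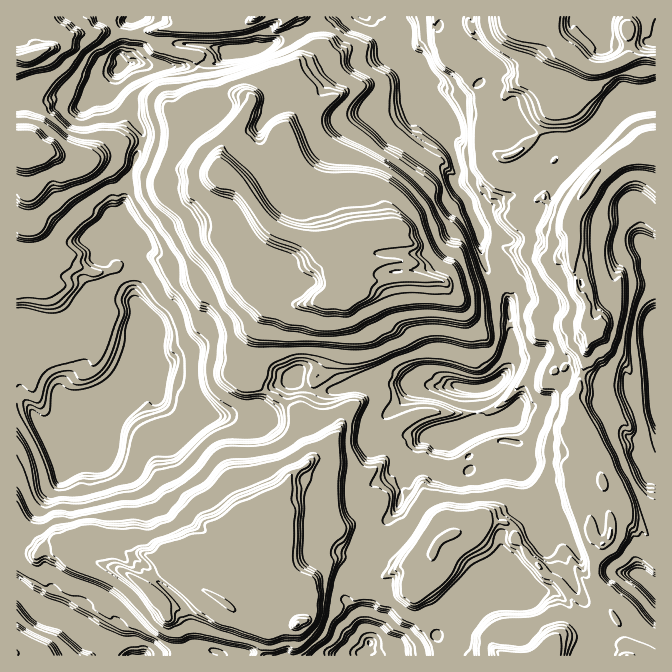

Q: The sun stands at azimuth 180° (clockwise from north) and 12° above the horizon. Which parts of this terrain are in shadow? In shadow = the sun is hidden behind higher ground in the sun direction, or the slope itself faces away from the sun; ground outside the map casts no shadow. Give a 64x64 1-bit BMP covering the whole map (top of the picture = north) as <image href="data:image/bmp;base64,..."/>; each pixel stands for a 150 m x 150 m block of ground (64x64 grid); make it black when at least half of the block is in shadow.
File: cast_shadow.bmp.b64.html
<image width="64" height="64" href="data:image/bmp;base64,Qk0+AgAAAAAAAD4AAAAoAAAAQAAAAEAAAAABAAEAAAAAAAACAAATCwAAEwsAAAIAAAAAAAAA////AAAAAAAbAAAAEATwDD8AAAAABfgP/wAAAAAD/wb+AAAYAAP/BfwAABwAA/8D+AGECAAD/4fwAxgIAAP/j+AGAAIAA/8fgBwADgAB/r8A+AAOBgHvnkD8AA4GAN+EYH8ADAdAHwB4f+AEA7B+IH//8ARHsH5Af//4AMf9+EL///4Aw//gBv///4BH/+AH////4A//8Af////wB//4L/////w///gP/////D//8B/////+P//4H/////85//g//////7j//j3/////lv/+df/////j/+59/////+P/w20///v/4//DbT//8P/h/+kAH//4PAAA7wAf//gAAABsAgf/+AAAAEACAD/AAAAAAAAAP4AAAAFAAAAfgAAAARKwAD8ACAABEjAAEAAOAAcQoAAAAA4ADgDwAIAAAAf+AHoB4AAAAP4AegPkAAAB/goeB4AAAAD+agwAAAAPAf4ICAAAAD/7/ggAAAAAf//8jgAAAAD///yHAAAAAf///A+AAAAB///8D4AABAP///wHwAAO98f/+APgCI7/j//4w/Afjv+P//jz/P/+f4//+HP///B////4AP//8Hz///gA///zfvj/+AB/////8//wAB/////3//AAD/////f/4EABA//////AAHDB/////8AA//AH////gAH79gJ///+AAfP/vj///wQB/w=="/>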